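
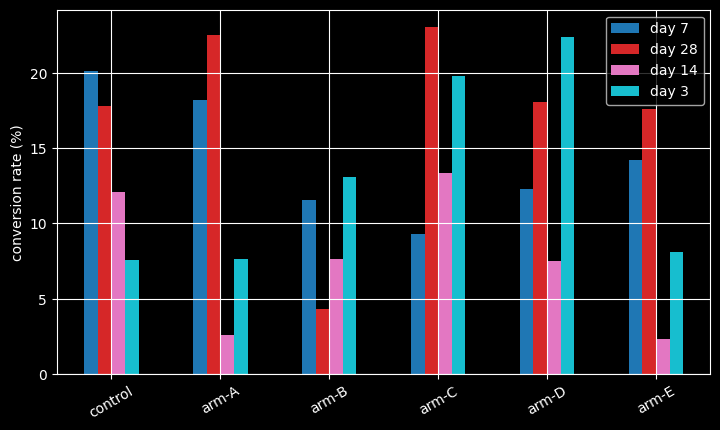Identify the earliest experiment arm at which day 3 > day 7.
arm-A: day 3 ≈ 8 vs day 7 ≈ 18 (not yet); arm-B: day 3 ≈ 14 vs day 7 ≈ 12 (first crossover).

arm-B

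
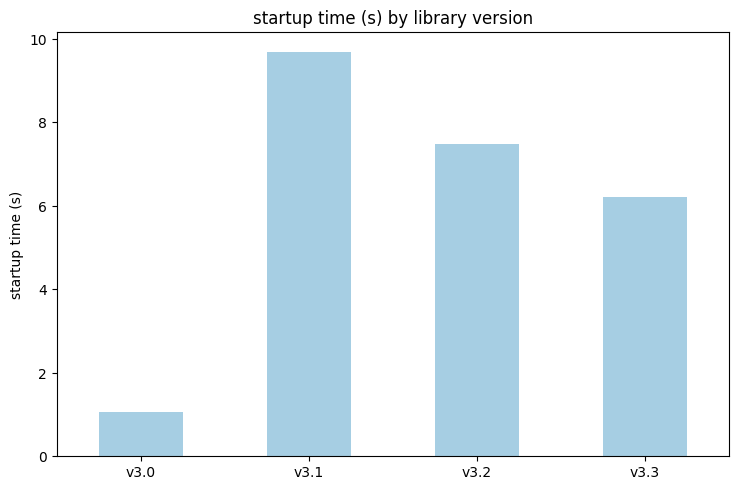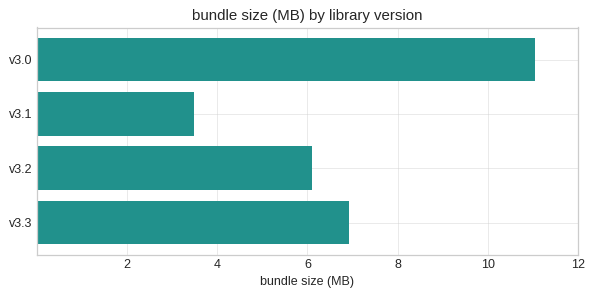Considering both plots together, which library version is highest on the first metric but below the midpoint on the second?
Chart 2 median bundle size (MB) ≈ 6; below-median library versions: v3.1, v3.2. Among those, v3.1 has the highest startup time (s) (≈ 10).

v3.1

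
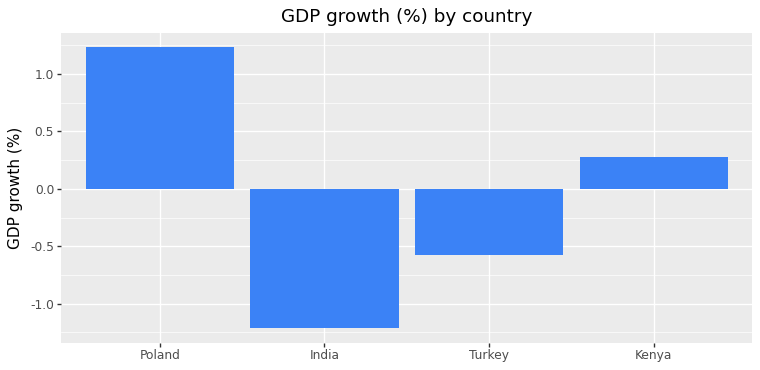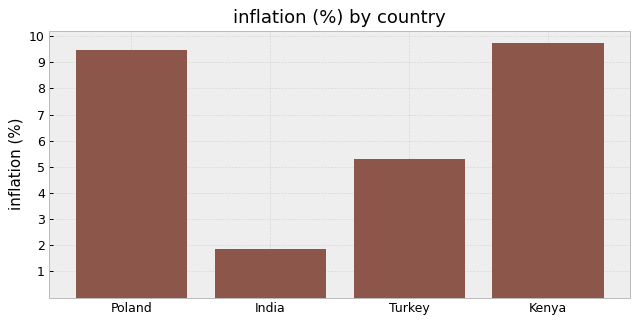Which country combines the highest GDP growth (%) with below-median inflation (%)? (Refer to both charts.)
Turkey

Chart 2 median inflation (%) ≈ 7; below-median countries: India, Turkey. Among those, Turkey has the highest GDP growth (%) (≈ -0.6).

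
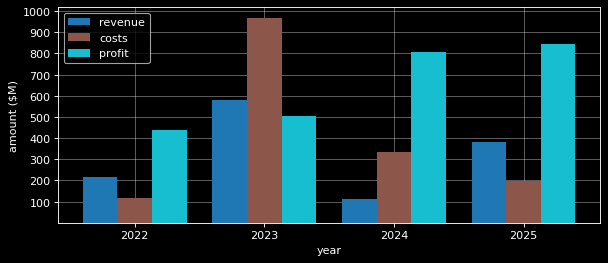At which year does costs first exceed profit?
2023

2022: costs ≈ 100 vs profit ≈ 400 (not yet); 2023: costs ≈ 1000 vs profit ≈ 500 (first crossover).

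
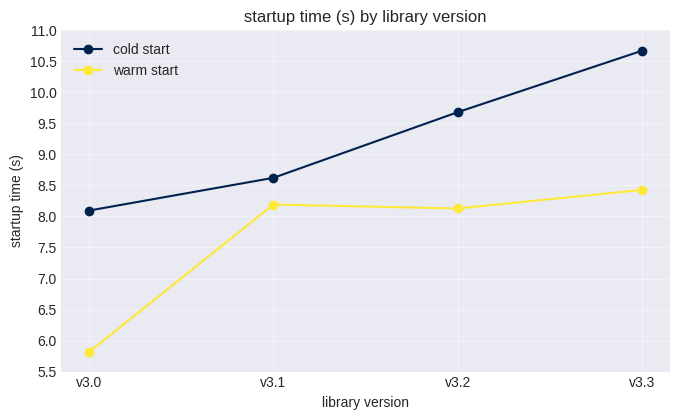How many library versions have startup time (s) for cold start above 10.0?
Above 10.0: v3.3.

1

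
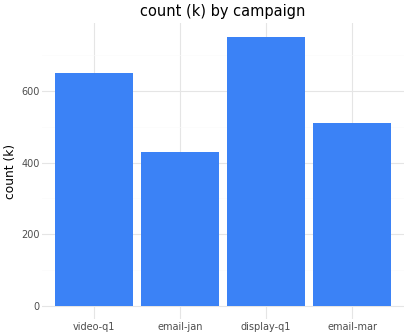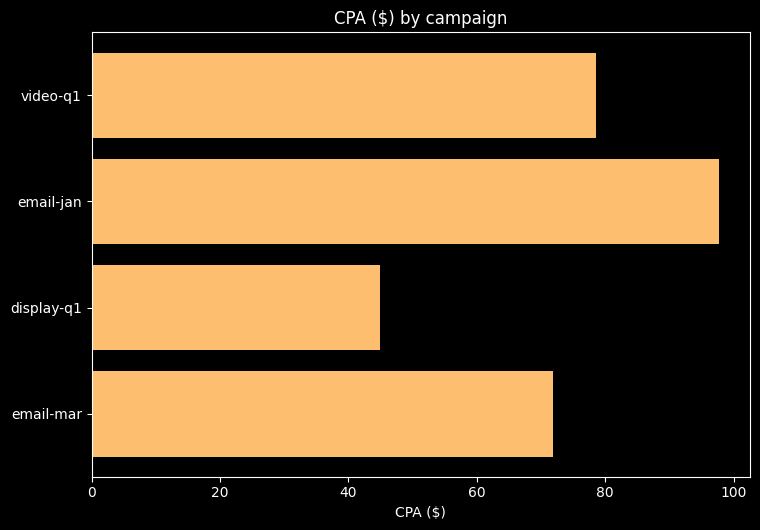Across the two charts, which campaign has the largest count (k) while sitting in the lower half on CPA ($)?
Chart 2 median CPA ($) ≈ 80; below-median campaigns: display-q1, email-mar. Among those, display-q1 has the highest count (k) (≈ 800).

display-q1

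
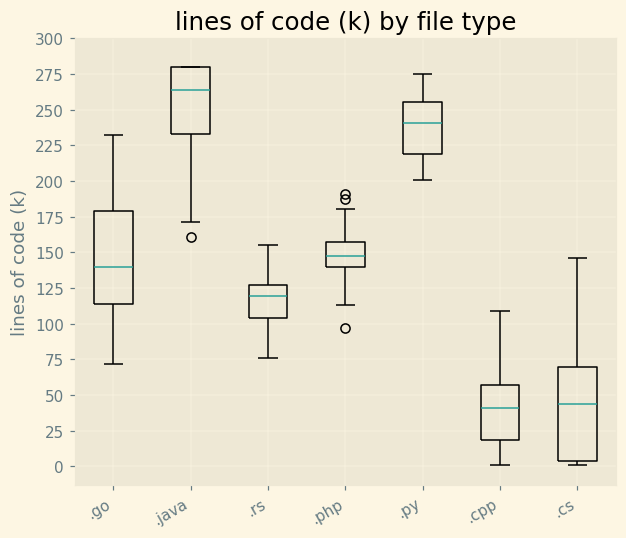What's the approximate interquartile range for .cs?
Q3 ≈ 75, Q1 ≈ 0; IQR ≈ 75.

≈ 75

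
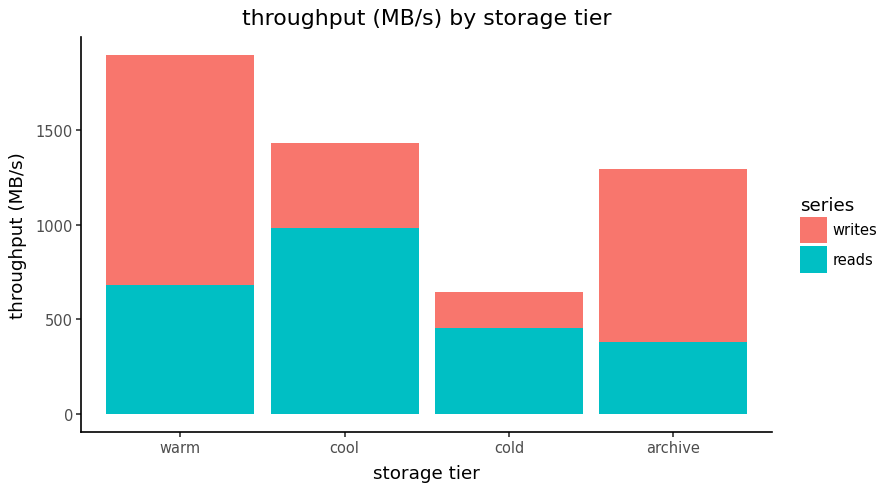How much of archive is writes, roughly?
≈ 800

writes top ≈ 1200, bottom ≈ 400; segment ≈ 800.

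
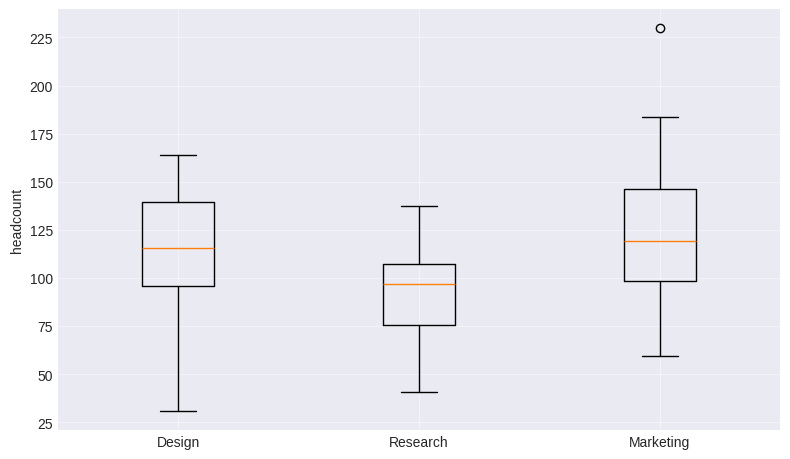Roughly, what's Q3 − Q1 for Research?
Q3 ≈ 105, Q1 ≈ 75; IQR ≈ 30.

≈ 30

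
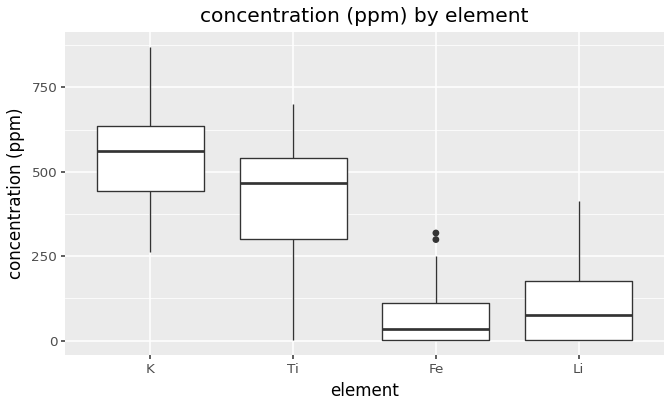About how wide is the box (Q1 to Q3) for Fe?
≈ 100

Q3 ≈ 100, Q1 ≈ 0; IQR ≈ 100.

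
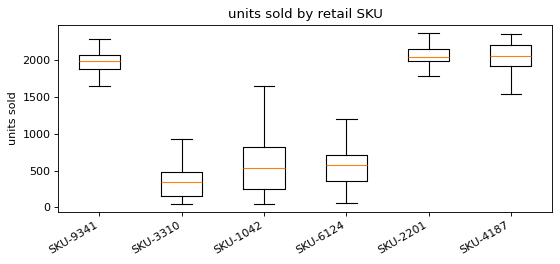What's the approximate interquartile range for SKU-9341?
≈ 200

Q3 ≈ 2000, Q1 ≈ 1800; IQR ≈ 200.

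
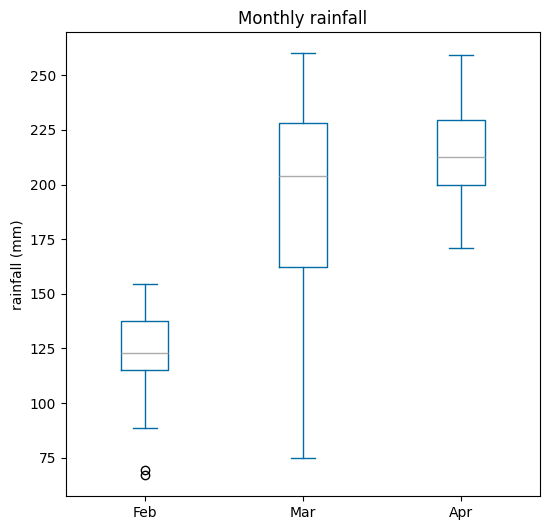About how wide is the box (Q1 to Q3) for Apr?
≈ 30

Q3 ≈ 230, Q1 ≈ 200; IQR ≈ 30.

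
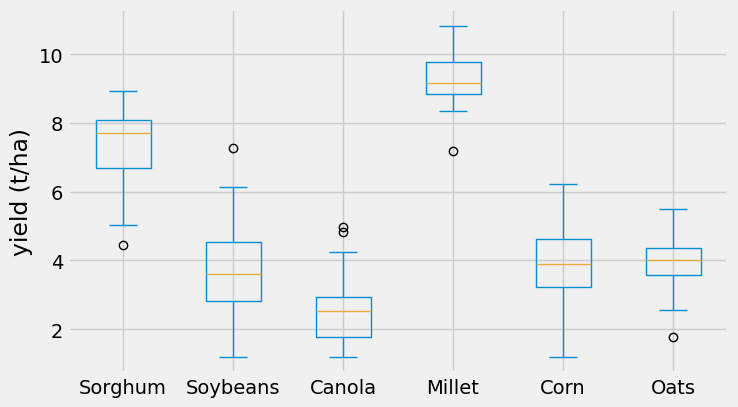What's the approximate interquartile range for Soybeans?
Q3 ≈ 5, Q1 ≈ 3; IQR ≈ 2.

≈ 2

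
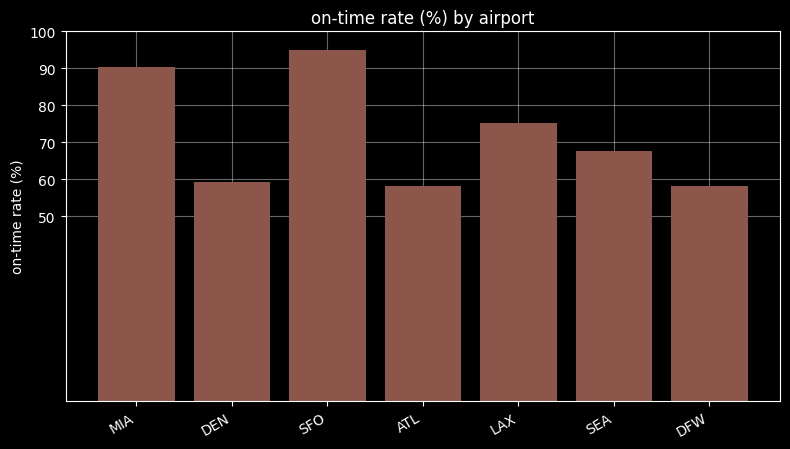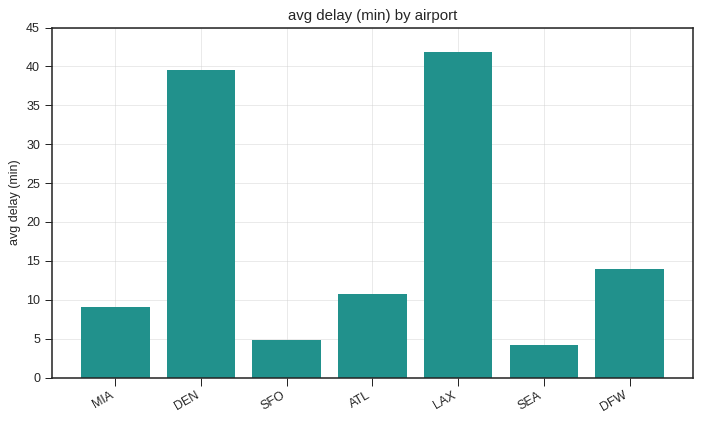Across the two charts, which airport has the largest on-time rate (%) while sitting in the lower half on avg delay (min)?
Chart 2 median avg delay (min) ≈ 10; below-median airports: MIA, SFO, SEA. Among those, SFO has the highest on-time rate (%) (≈ 100).

SFO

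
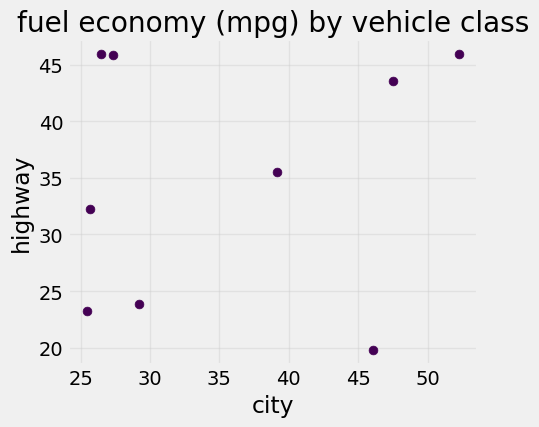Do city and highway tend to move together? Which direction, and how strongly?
no clear correlation

Points are roughly uncorrelated; weak (|r| ≈ 0.2).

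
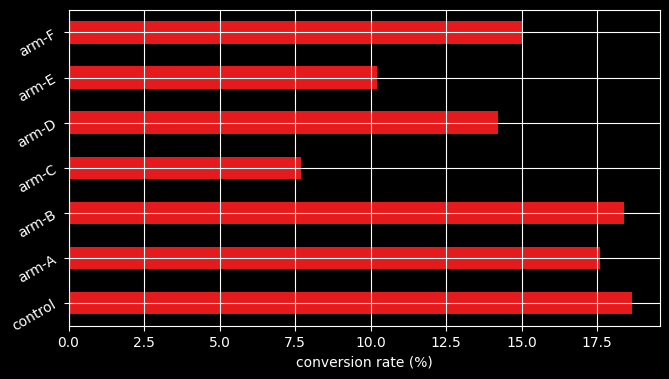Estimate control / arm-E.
control ≈ 18, arm-E ≈ 10; 18/10 ≈ 1.8.

≈ 1.8×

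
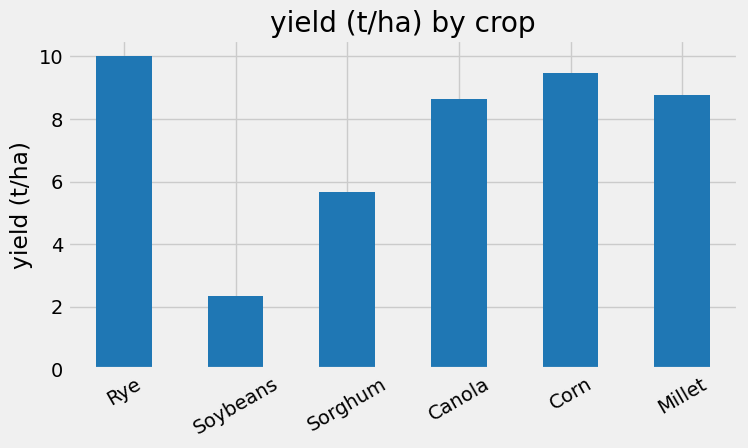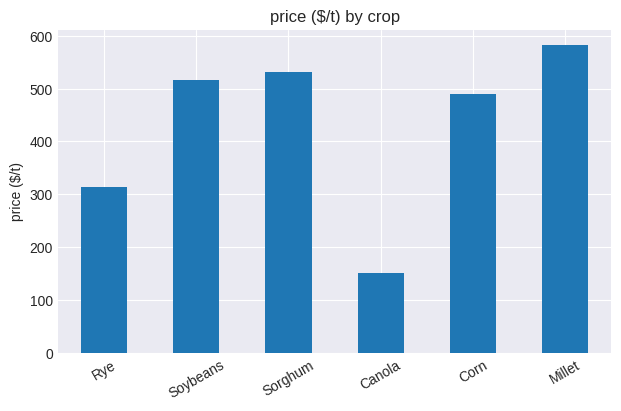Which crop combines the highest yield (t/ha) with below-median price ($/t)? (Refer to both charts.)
Chart 2 median price ($/t) ≈ 500; below-median crops: Rye, Canola, Corn. Among those, Rye has the highest yield (t/ha) (≈ 10).

Rye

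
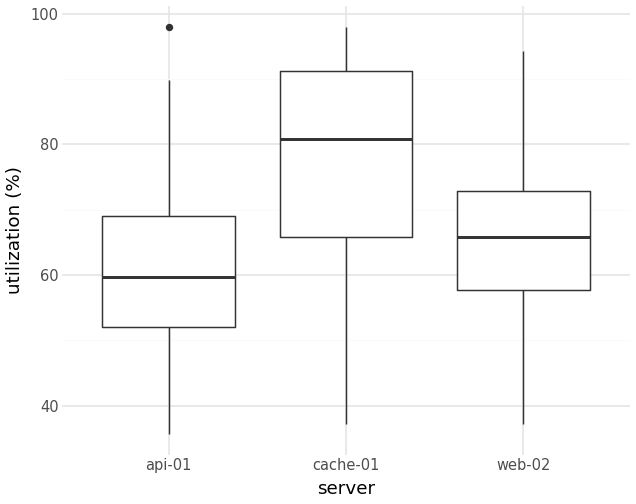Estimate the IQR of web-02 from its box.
Q3 ≈ 72, Q1 ≈ 58; IQR ≈ 14.

≈ 14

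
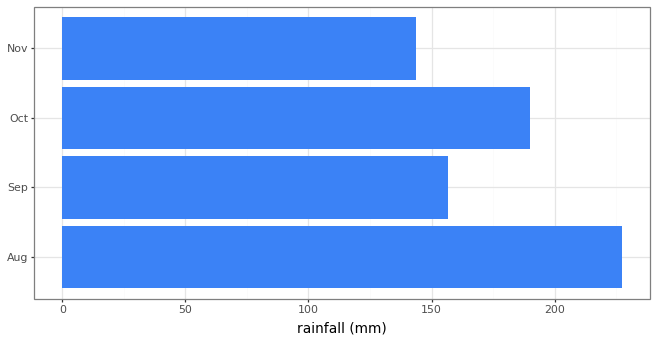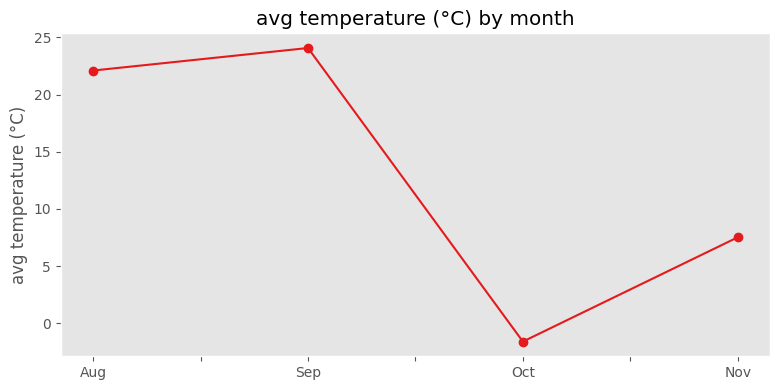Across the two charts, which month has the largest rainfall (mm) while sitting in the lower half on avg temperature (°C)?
Oct

Chart 2 median avg temperature (°C) ≈ 15; below-median months: Oct, Nov. Among those, Oct has the highest rainfall (mm) (≈ 200).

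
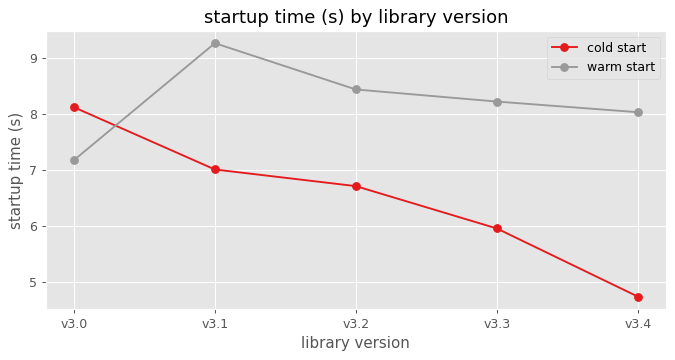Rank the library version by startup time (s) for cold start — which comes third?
v3.2

Top 4 for cold start: v3.0 ≈ 8.0, v3.1 ≈ 7.0, v3.2 ≈ 6.5, v3.3 ≈ 6.0.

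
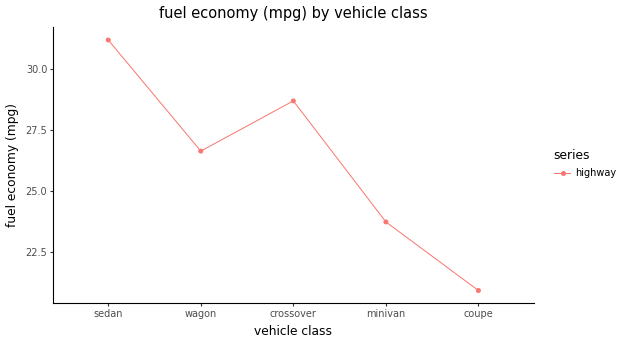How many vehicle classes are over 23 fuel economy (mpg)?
4

Above 23: sedan, wagon, crossover, minivan.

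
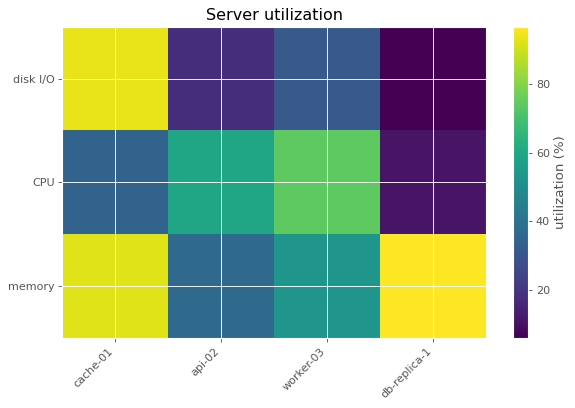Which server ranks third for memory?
worker-03

Top 4 for memory: db-replica-1 ≈ 100, cache-01 ≈ 90, worker-03 ≈ 50, api-02 ≈ 40.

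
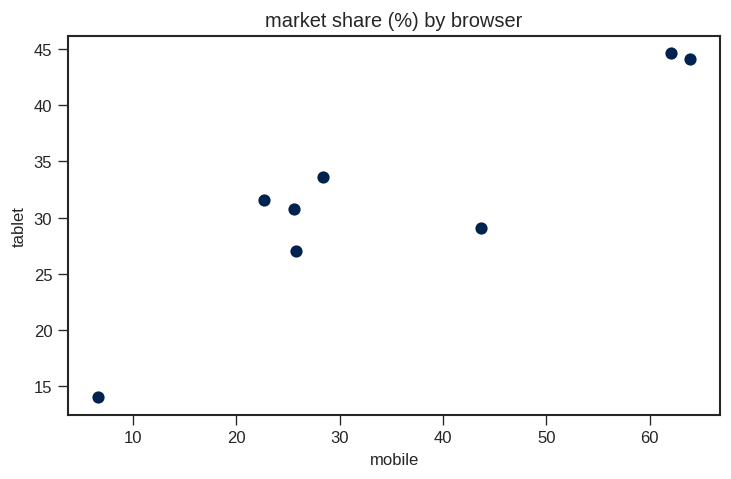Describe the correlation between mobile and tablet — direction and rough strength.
Points are positively correlated; strong (|r| ≈ 0.9).

positive, strong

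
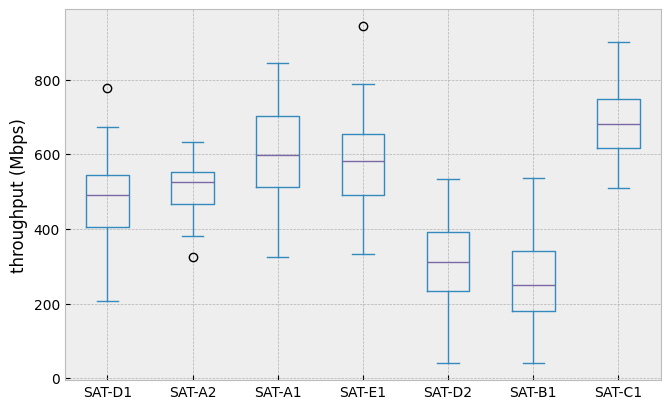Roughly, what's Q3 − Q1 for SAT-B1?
≈ 150

Q3 ≈ 350, Q1 ≈ 200; IQR ≈ 150.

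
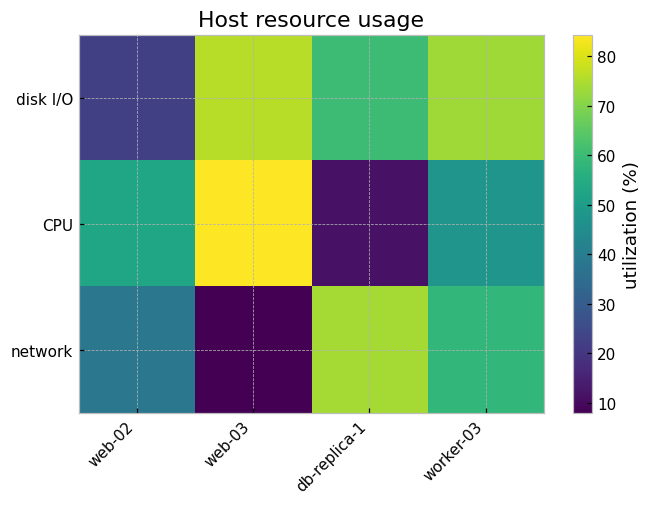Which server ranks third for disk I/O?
Top 4 for disk I/O: web-03 ≈ 80, worker-03 ≈ 70, db-replica-1 ≈ 60, web-02 ≈ 20.

db-replica-1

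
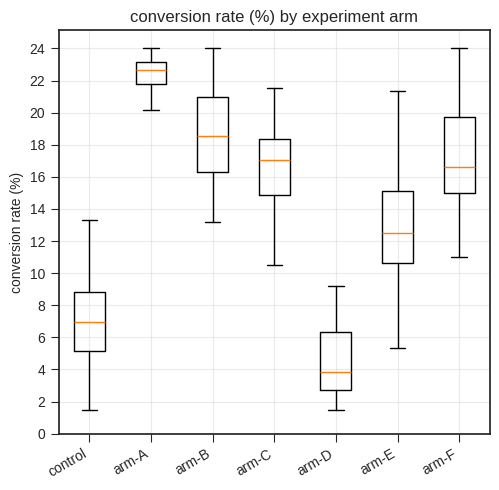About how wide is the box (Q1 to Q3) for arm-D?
≈ 4

Q3 ≈ 6, Q1 ≈ 2; IQR ≈ 4.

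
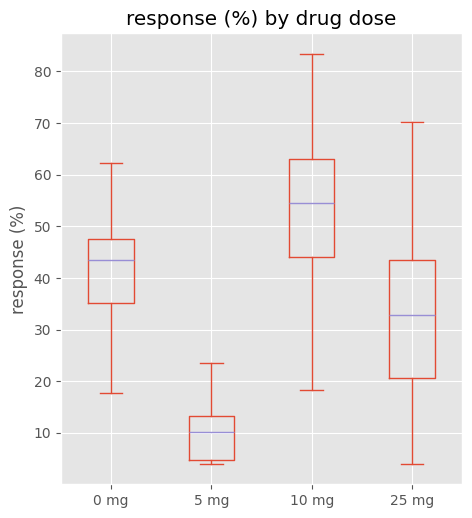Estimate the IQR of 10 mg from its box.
≈ 20

Q3 ≈ 65, Q1 ≈ 45; IQR ≈ 20.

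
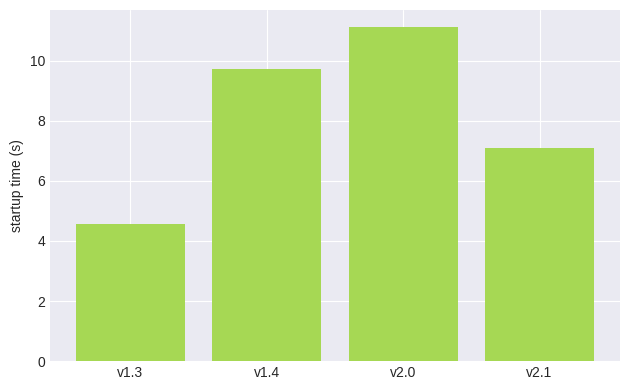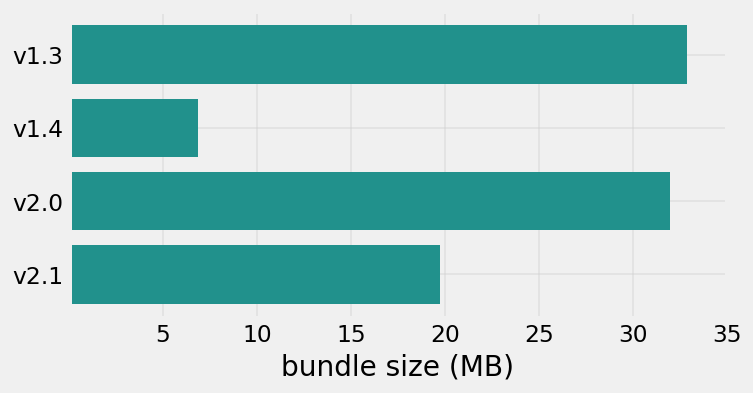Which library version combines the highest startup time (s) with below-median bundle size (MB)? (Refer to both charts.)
Chart 2 median bundle size (MB) ≈ 25; below-median library versions: v1.4, v2.1. Among those, v1.4 has the highest startup time (s) (≈ 10).

v1.4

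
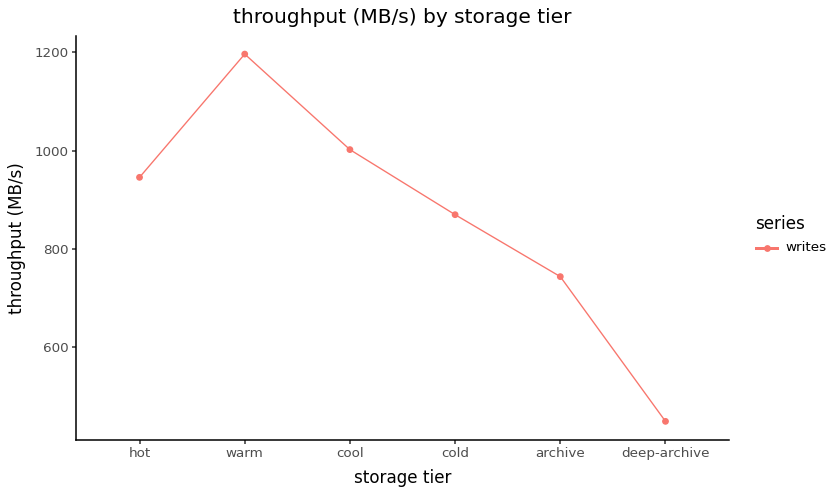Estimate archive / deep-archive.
≈ 1.75×

archive ≈ 700, deep-archive ≈ 400; 700/400 ≈ 1.75.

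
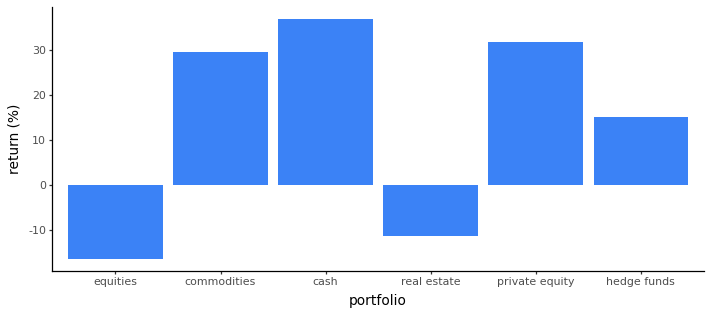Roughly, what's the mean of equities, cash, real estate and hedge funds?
(-15 + 35 + -10 + 15) / 4 ≈ 6.

≈ 6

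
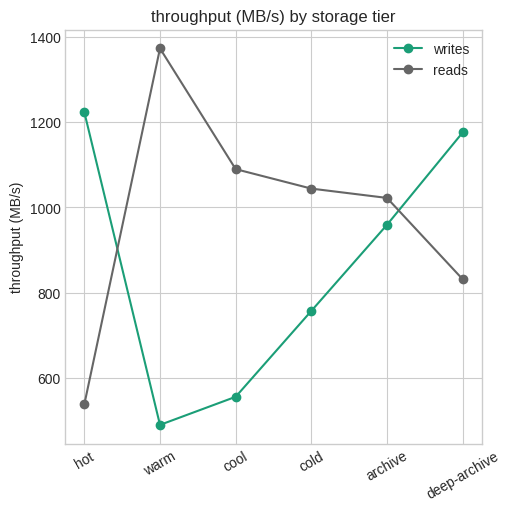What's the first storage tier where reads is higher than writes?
hot: reads ≈ 500 vs writes ≈ 1200 (not yet); warm: reads ≈ 1400 vs writes ≈ 500 (first crossover).

warm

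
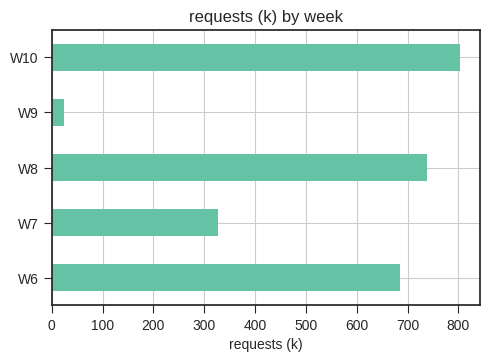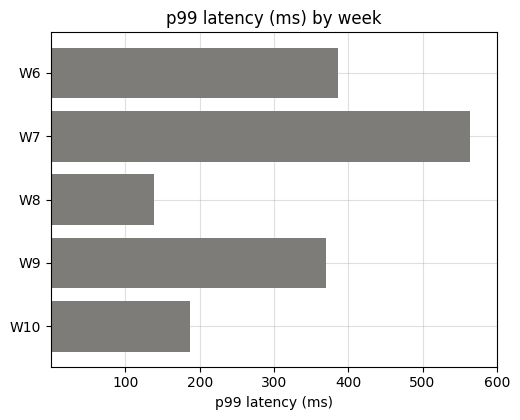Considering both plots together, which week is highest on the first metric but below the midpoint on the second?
W10

Chart 2 median p99 latency (ms) ≈ 400; below-median weeks: W8, W10. Among those, W10 has the highest requests (k) (≈ 800).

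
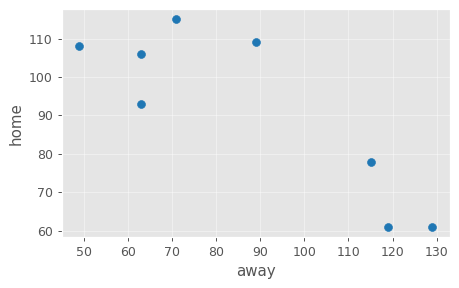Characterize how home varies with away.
negative, strong

Points are negatively correlated; strong (|r| ≈ 0.9).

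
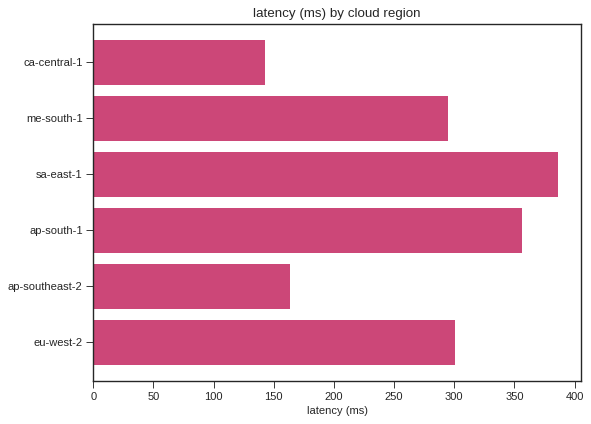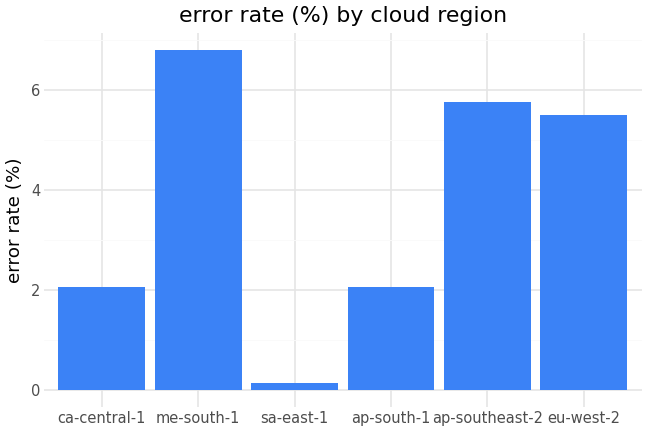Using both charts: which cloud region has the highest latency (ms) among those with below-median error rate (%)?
sa-east-1

Chart 2 median error rate (%) ≈ 4; below-median cloud regions: ca-central-1, sa-east-1, ap-south-1. Among those, sa-east-1 has the highest latency (ms) (≈ 400).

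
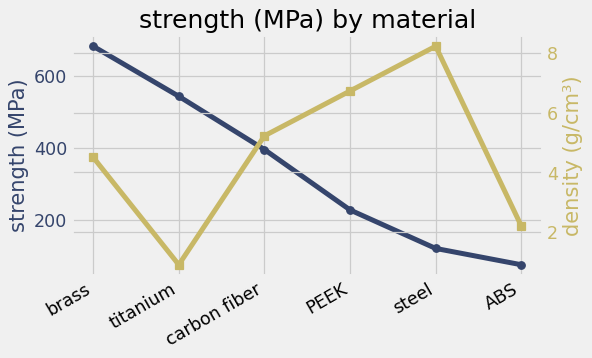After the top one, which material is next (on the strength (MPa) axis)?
titanium

Top 3 (on the strength (MPa) axis): brass ≈ 700, titanium ≈ 500, carbon fiber ≈ 400.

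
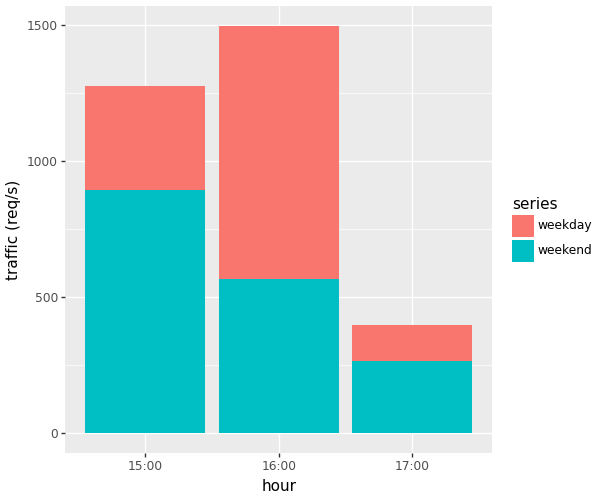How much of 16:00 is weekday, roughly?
weekday top ≈ 1400, bottom ≈ 600; segment ≈ 800.

≈ 800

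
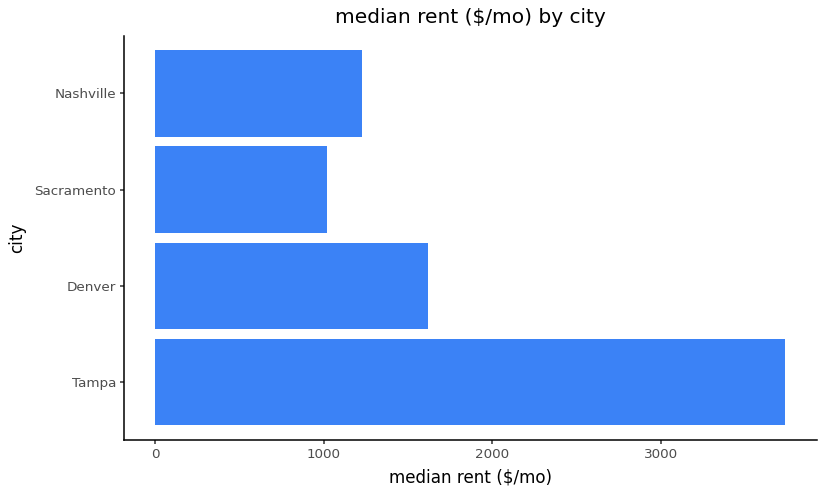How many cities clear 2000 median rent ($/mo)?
1

Above 2000: Tampa.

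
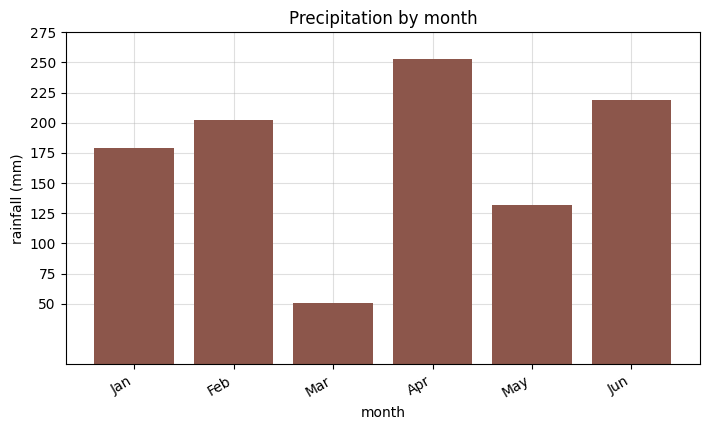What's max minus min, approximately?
≈ 200

Max Apr ≈ 250, min Mar ≈ 50; range ≈ 200.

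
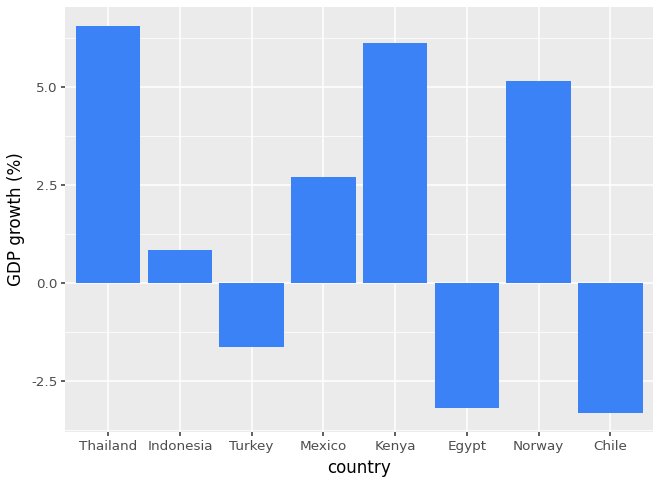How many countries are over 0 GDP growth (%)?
5

Above 0: Thailand, Indonesia, Mexico, Kenya, Norway.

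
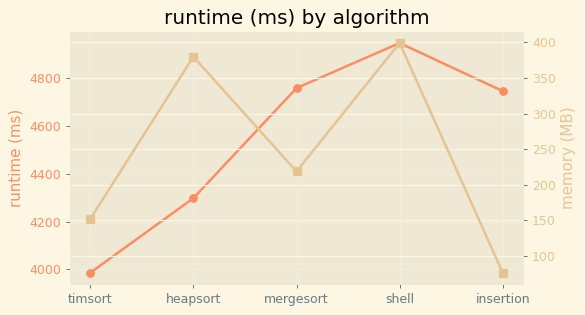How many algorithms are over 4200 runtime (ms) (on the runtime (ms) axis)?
Above 4200: heapsort, mergesort, shell, insertion.

4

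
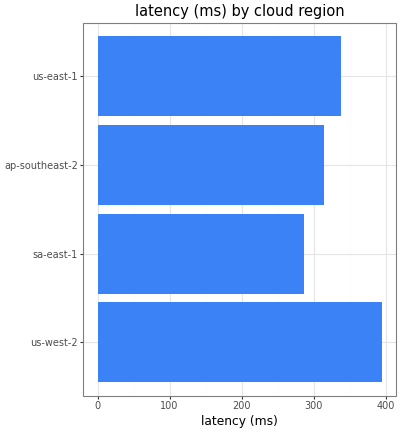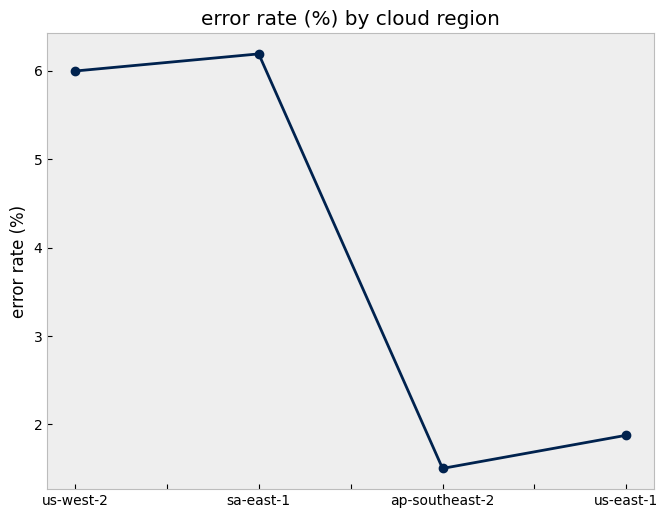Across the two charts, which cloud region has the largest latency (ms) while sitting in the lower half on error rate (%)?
Chart 2 median error rate (%) ≈ 4; below-median cloud regions: ap-southeast-2, us-east-1. Among those, us-east-1 has the highest latency (ms) (≈ 350).

us-east-1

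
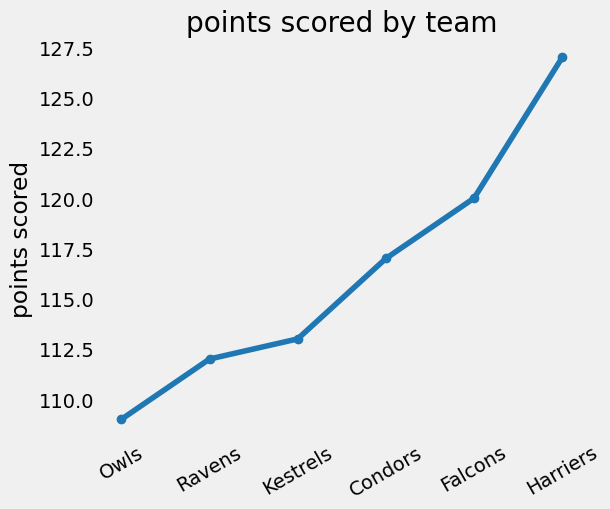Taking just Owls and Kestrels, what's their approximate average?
≈ 110

(108 + 112) / 2 ≈ 110.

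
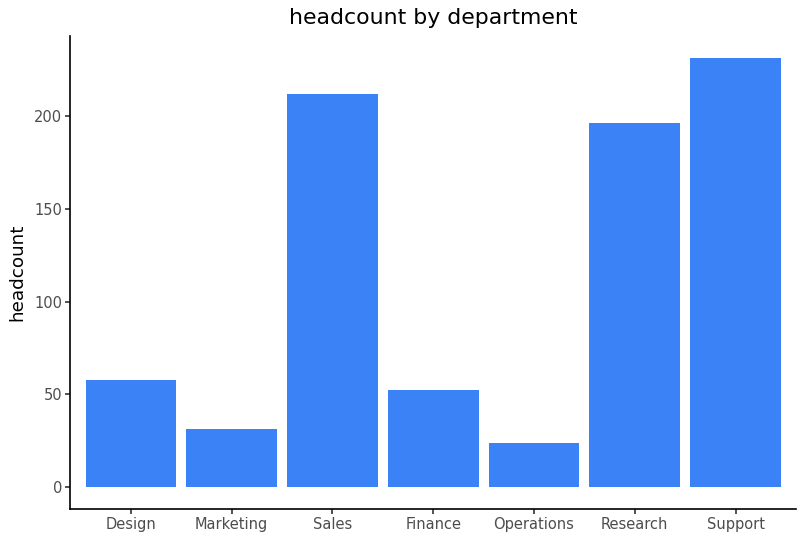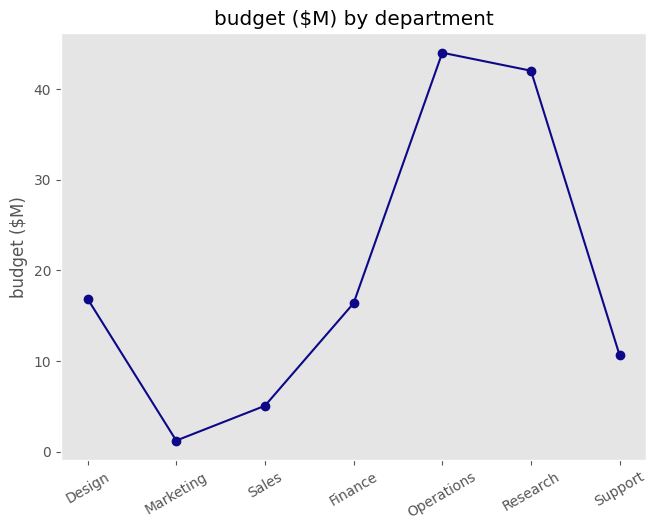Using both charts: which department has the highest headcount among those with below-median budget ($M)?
Support

Chart 2 median budget ($M) ≈ 15; below-median departments: Marketing, Sales, Support. Among those, Support has the highest headcount (≈ 225).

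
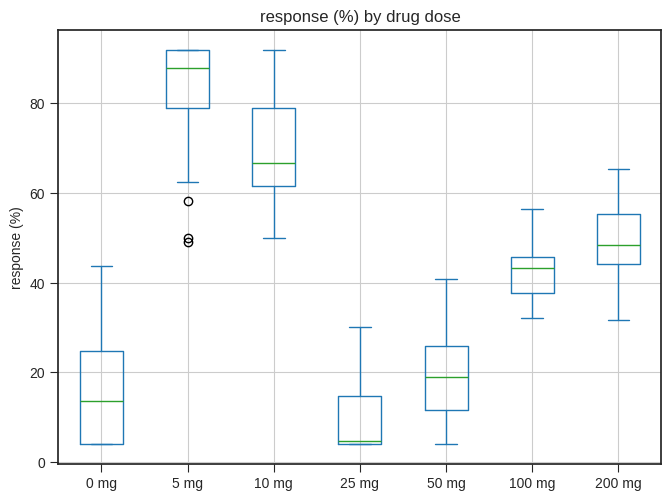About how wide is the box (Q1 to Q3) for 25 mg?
≈ 10

Q3 ≈ 10, Q1 ≈ 0; IQR ≈ 10.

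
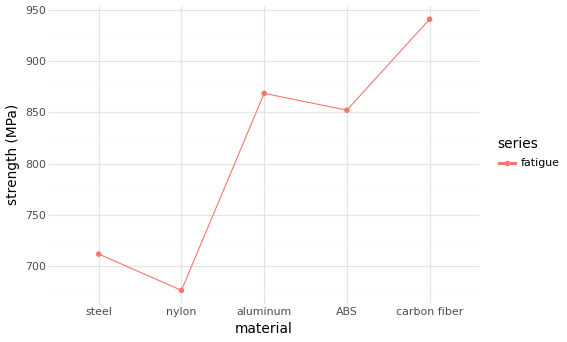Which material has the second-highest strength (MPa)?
aluminum

Top 3: carbon fiber ≈ 950, aluminum ≈ 875, ABS ≈ 850.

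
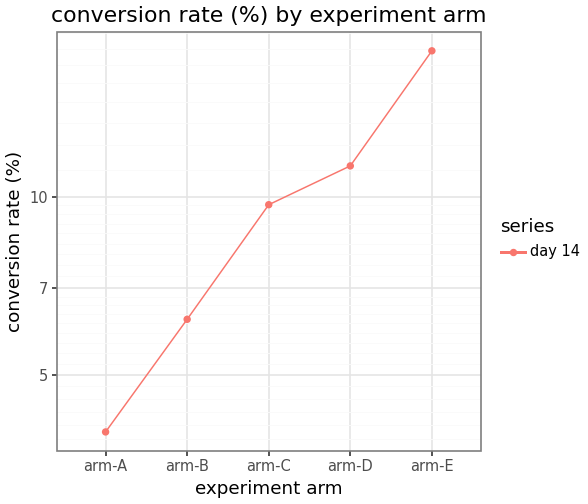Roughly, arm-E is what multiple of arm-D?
≈ 1.5×

arm-E ≈ 18, arm-D ≈ 12; 18/12 ≈ 1.5.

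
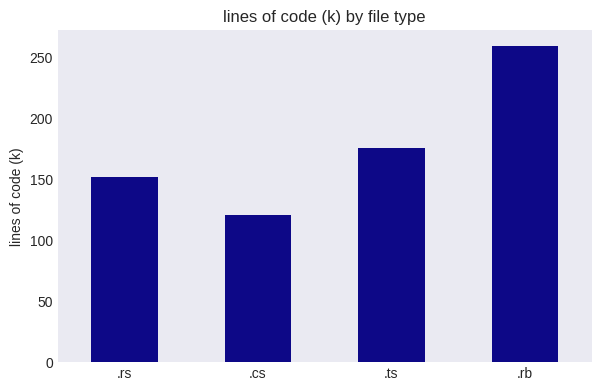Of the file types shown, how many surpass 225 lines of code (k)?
Above 225: .rb.

1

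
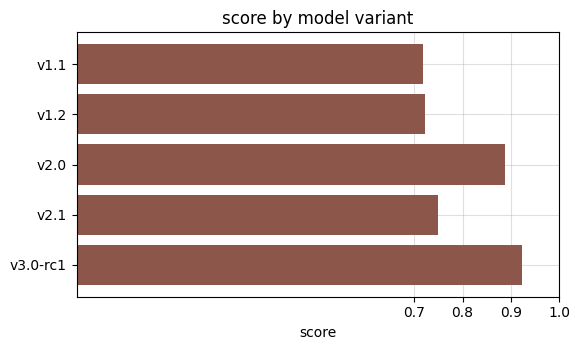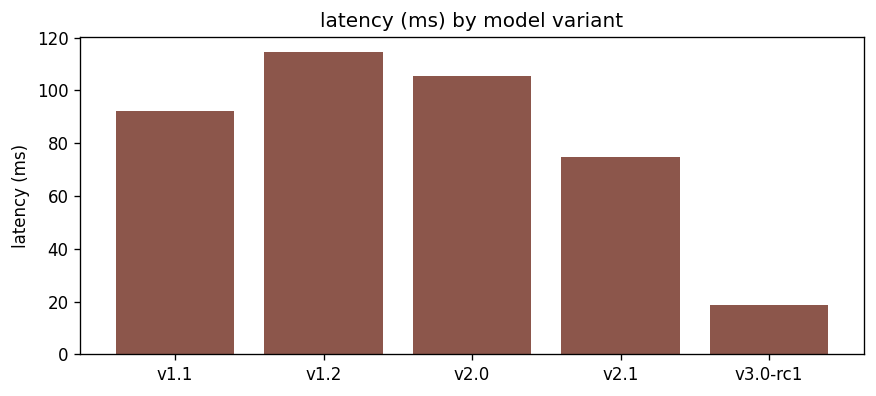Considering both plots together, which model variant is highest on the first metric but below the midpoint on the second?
Chart 2 median latency (ms) ≈ 100; below-median model variants: v2.1, v3.0-rc1. Among those, v3.0-rc1 has the highest score (≈ 0.9).

v3.0-rc1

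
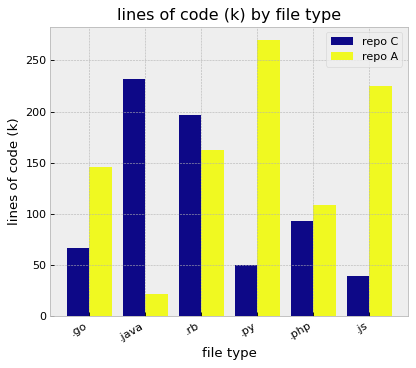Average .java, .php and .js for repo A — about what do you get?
≈ 117

(25 + 100 + 225) / 3 ≈ 117.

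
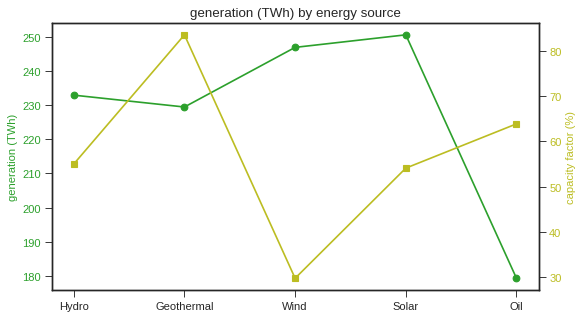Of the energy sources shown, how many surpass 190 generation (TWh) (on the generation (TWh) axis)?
4

Above 190: Hydro, Geothermal, Wind, Solar.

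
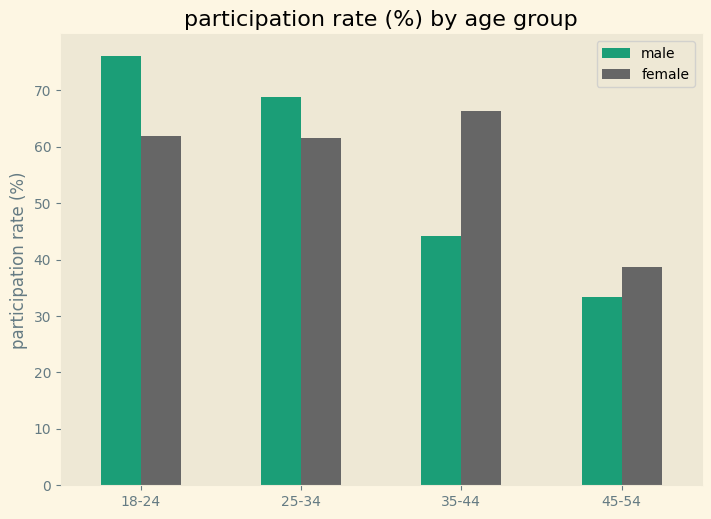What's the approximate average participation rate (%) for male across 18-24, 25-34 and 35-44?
≈ 63

(80 + 70 + 40) / 3 ≈ 63.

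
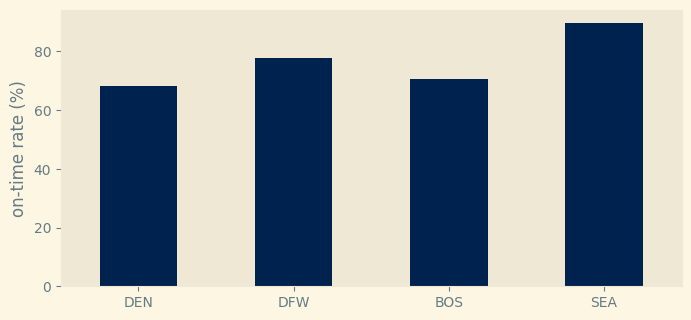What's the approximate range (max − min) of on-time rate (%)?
Max SEA ≈ 90, min DEN ≈ 70; range ≈ 20.

≈ 20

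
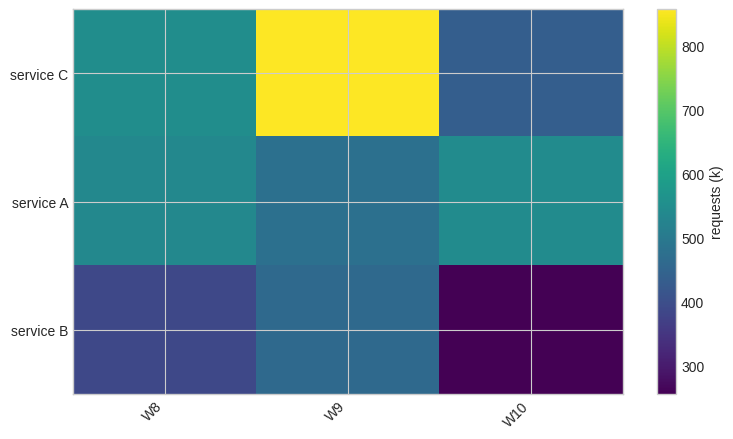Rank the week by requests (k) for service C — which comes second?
W8

Top 3 for service C: W9 ≈ 900, W8 ≈ 500, W10 ≈ 400.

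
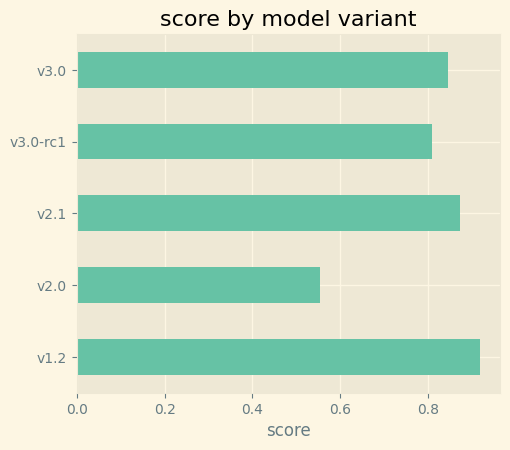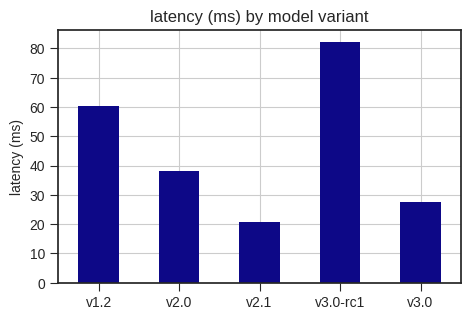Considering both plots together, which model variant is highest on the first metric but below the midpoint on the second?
v2.1

Chart 2 median latency (ms) ≈ 40; below-median model variants: v2.1, v3.0. Among those, v2.1 has the highest score (≈ 0.9).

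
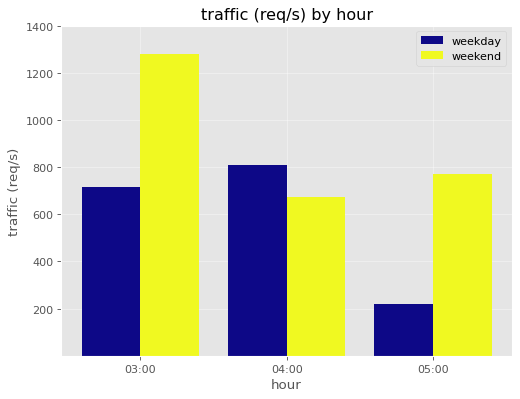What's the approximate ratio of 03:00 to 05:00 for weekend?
03:00 ≈ 1200, 05:00 ≈ 800; 1200/800 ≈ 1.5.

≈ 1.5×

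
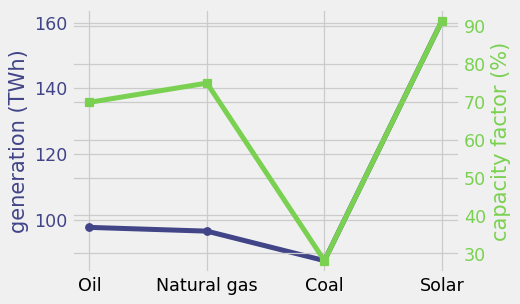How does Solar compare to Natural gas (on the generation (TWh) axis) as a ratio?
Solar ≈ 160, Natural gas ≈ 100; 160/100 ≈ 1.6.

≈ 1.6×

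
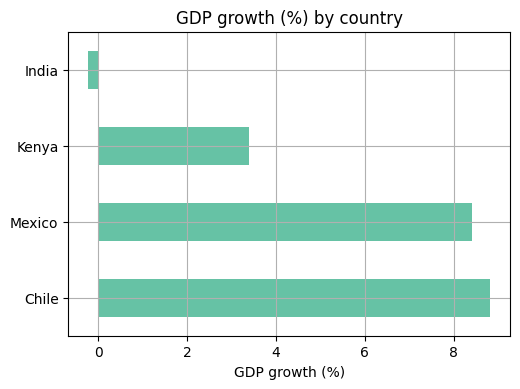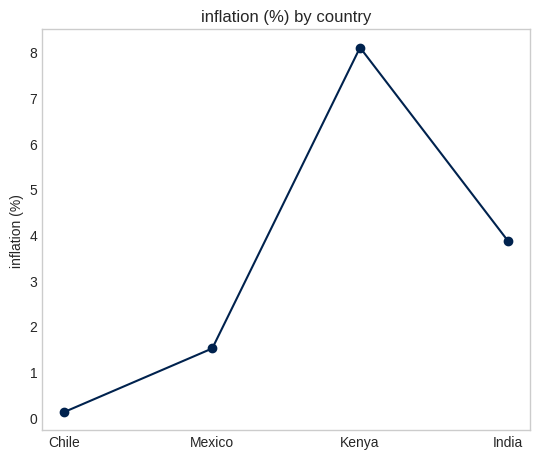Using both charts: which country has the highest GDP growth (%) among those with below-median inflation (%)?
Chile

Chart 2 median inflation (%) ≈ 3; below-median countries: Chile, Mexico. Among those, Chile has the highest GDP growth (%) (≈ 9).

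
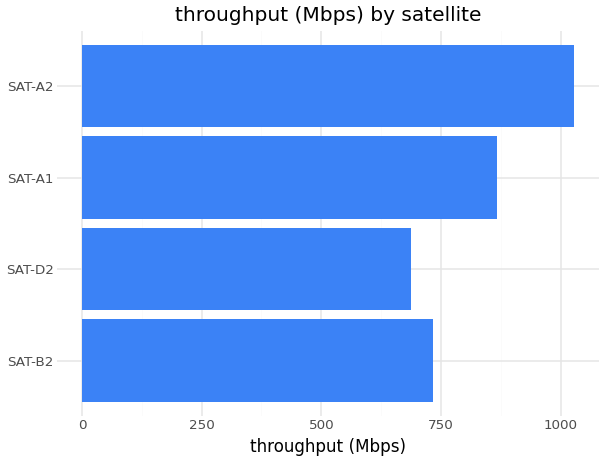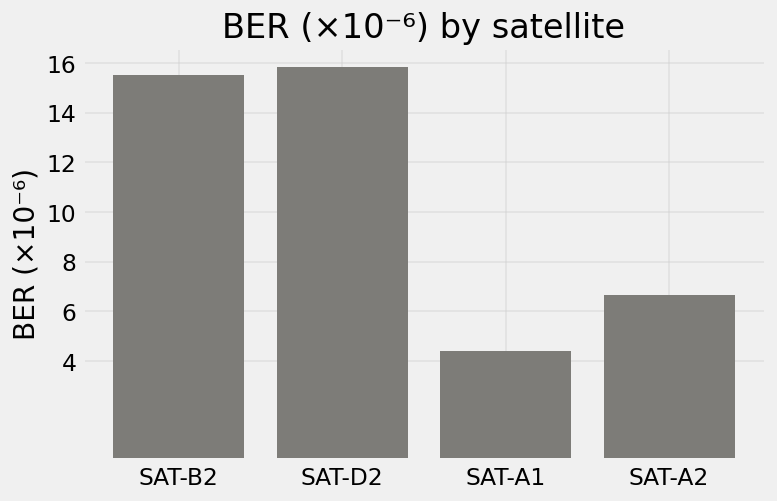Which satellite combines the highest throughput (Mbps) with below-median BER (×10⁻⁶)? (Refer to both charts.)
Chart 2 median BER (×10⁻⁶) ≈ 12; below-median satellites: SAT-A1, SAT-A2. Among those, SAT-A2 has the highest throughput (Mbps) (≈ 1000).

SAT-A2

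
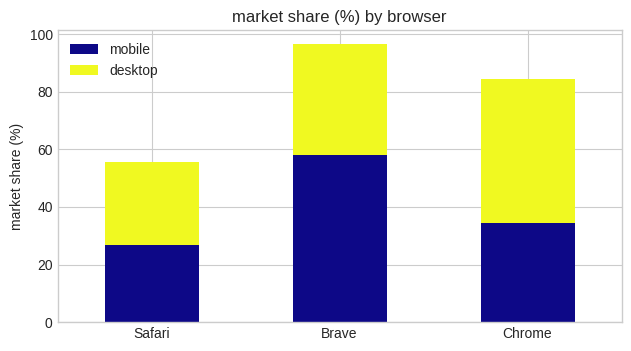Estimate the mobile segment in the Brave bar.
≈ 60

mobile top ≈ 60, bottom ≈ 0; segment ≈ 60.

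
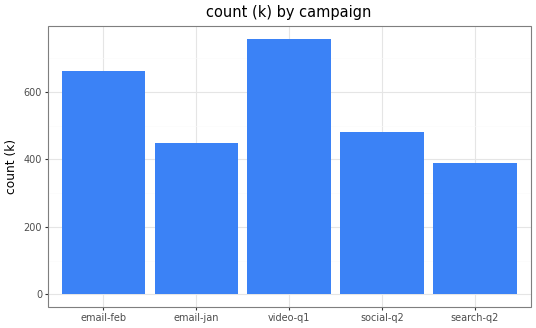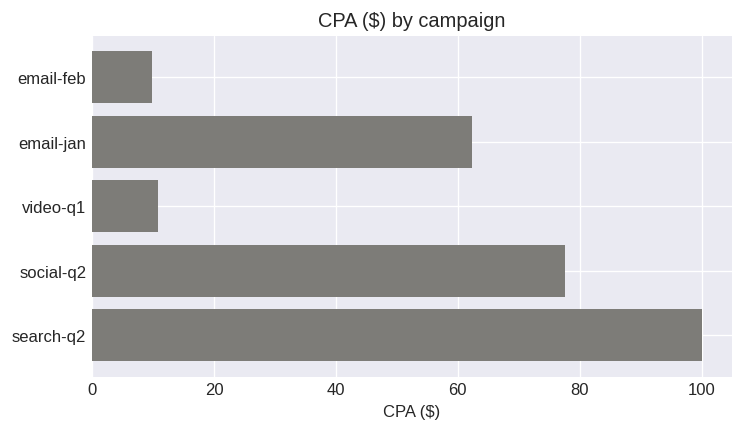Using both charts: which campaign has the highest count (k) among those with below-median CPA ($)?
video-q1

Chart 2 median CPA ($) ≈ 60; below-median campaigns: email-feb, video-q1. Among those, video-q1 has the highest count (k) (≈ 800).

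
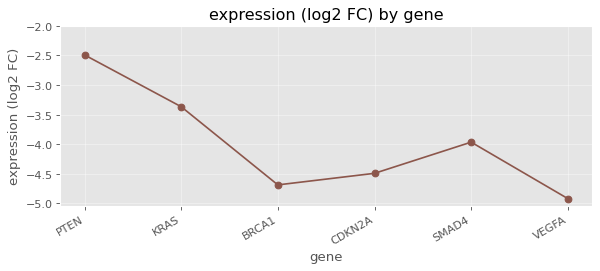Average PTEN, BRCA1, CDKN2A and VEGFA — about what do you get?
≈ -4.12

(-2.5 + -4.5 + -4.5 + -5.0) / 4 ≈ -4.12.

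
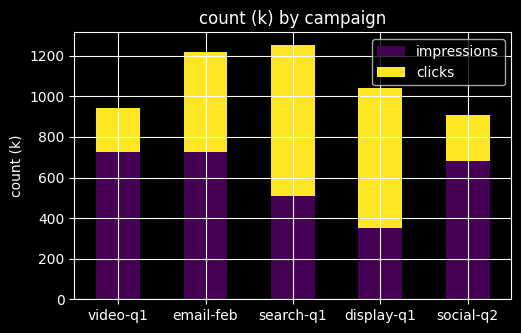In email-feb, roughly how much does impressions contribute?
impressions top ≈ 800, bottom ≈ 0; segment ≈ 800.

≈ 800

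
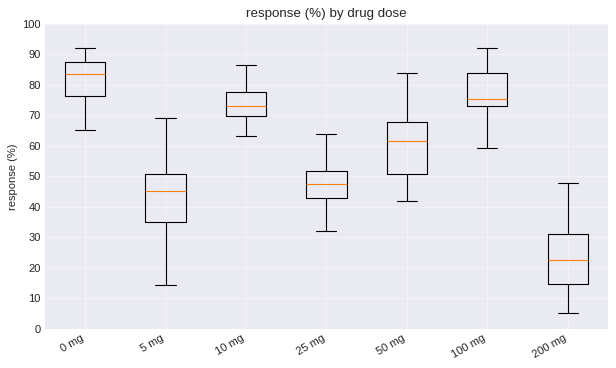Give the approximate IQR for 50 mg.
Q3 ≈ 70, Q1 ≈ 50; IQR ≈ 20.

≈ 20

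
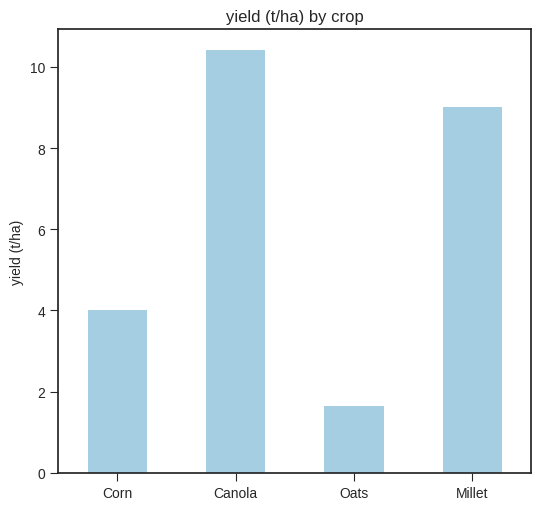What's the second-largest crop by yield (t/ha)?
Millet

Top 3: Canola ≈ 10, Millet ≈ 9, Corn ≈ 4.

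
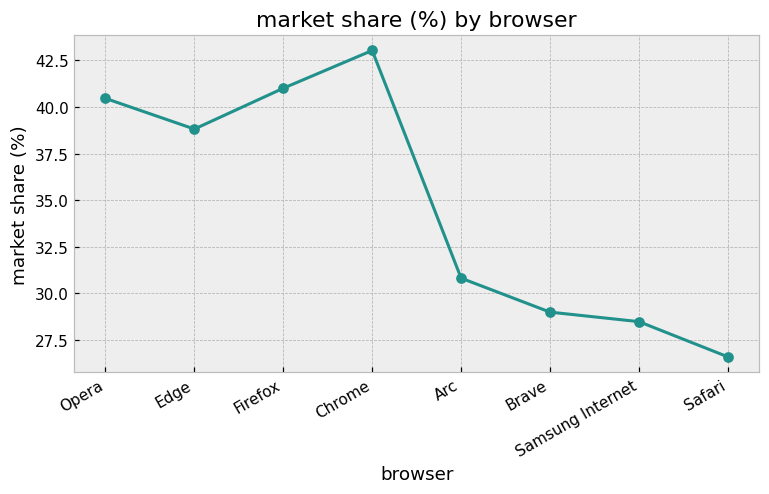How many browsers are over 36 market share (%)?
Above 36: Opera, Edge, Firefox, Chrome.

4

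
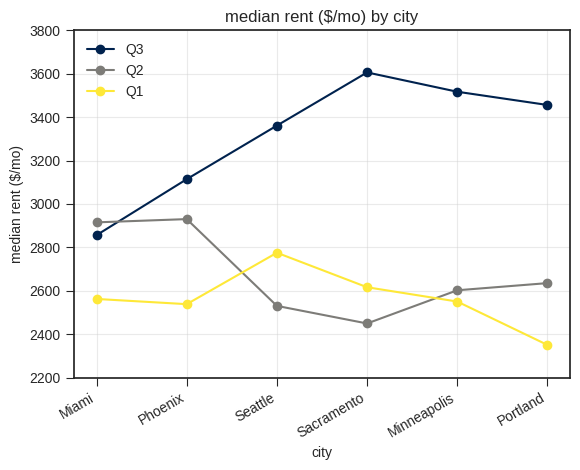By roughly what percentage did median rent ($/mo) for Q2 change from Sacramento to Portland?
≈ +8.3%

Sacramento ≈ 2400, Portland ≈ 2600; (2600 − 2400) / 2400 ≈ +8.3%.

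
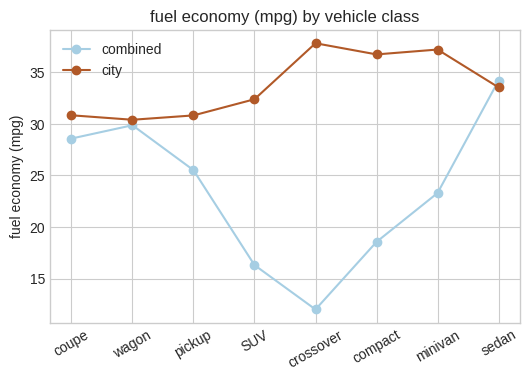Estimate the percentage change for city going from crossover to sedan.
≈ -12.5%

crossover ≈ 40, sedan ≈ 35; (35 − 40) / 40 ≈ -12.5%.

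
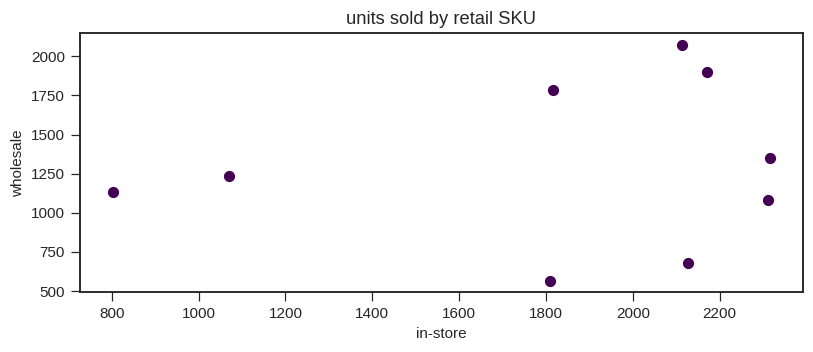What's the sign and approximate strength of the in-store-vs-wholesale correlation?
Points are roughly uncorrelated; weak (|r| ≈ 0.2).

no clear correlation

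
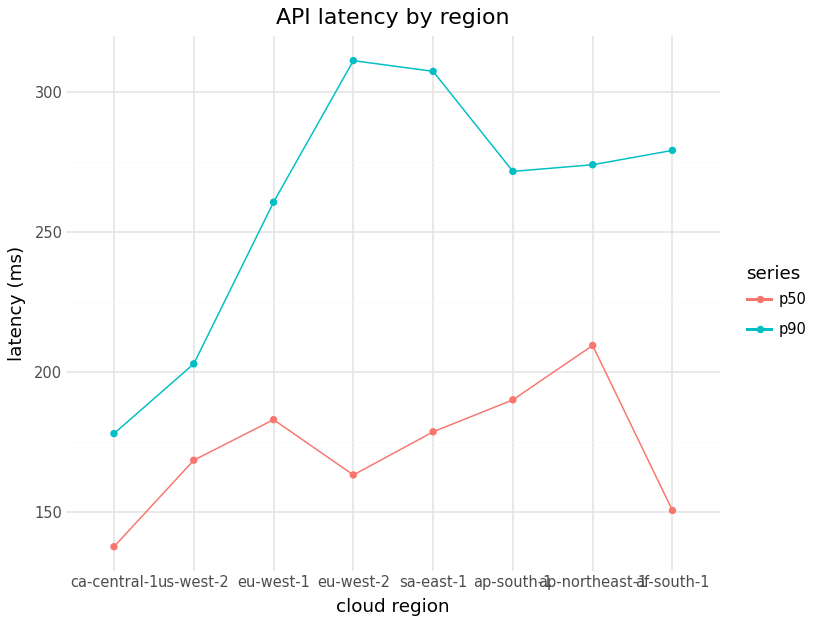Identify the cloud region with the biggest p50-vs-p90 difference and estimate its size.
eu-west-2, ≈ 160 ms

eu-west-2: p50 ≈ 160, p90 ≈ 320 → gap ≈ 160. Next-largest (sa-east-1) is only ≈ 120.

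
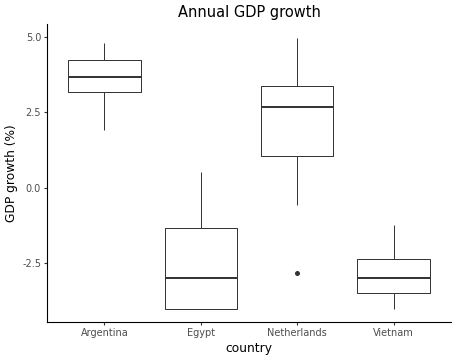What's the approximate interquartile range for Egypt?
Q3 ≈ -1, Q1 ≈ -4; IQR ≈ 3.

≈ 3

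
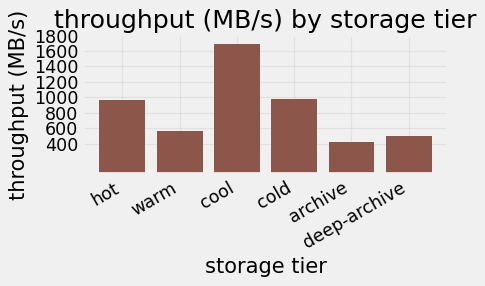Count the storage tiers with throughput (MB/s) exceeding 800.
Above 800: hot, cool, cold.

3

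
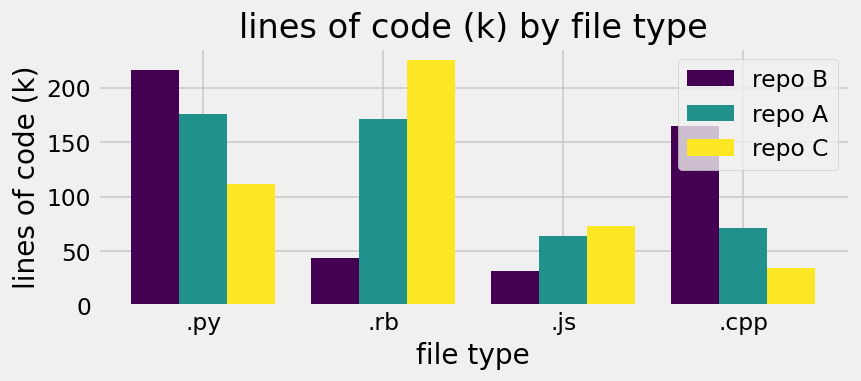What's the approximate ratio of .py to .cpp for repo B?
≈ 1.38×

.py ≈ 220, .cpp ≈ 160; 220/160 ≈ 1.38.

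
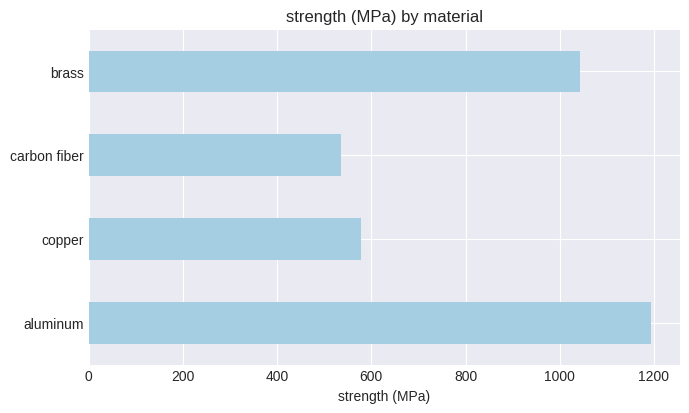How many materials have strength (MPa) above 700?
2

Above 700: aluminum, brass.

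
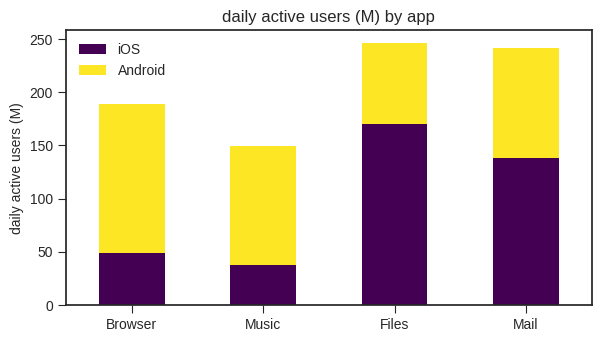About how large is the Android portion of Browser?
Android top ≈ 200, bottom ≈ 50; segment ≈ 150.

≈ 150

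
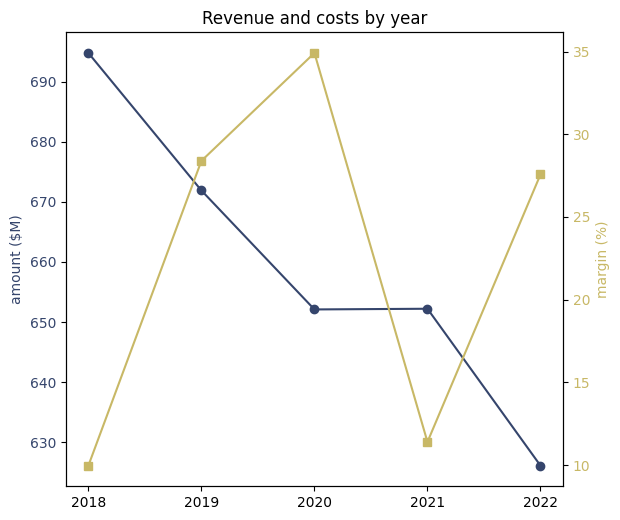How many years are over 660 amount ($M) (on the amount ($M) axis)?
2

Above 660: 2018, 2019.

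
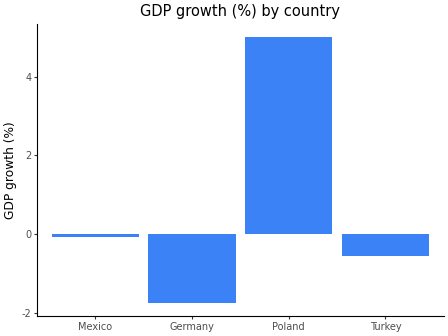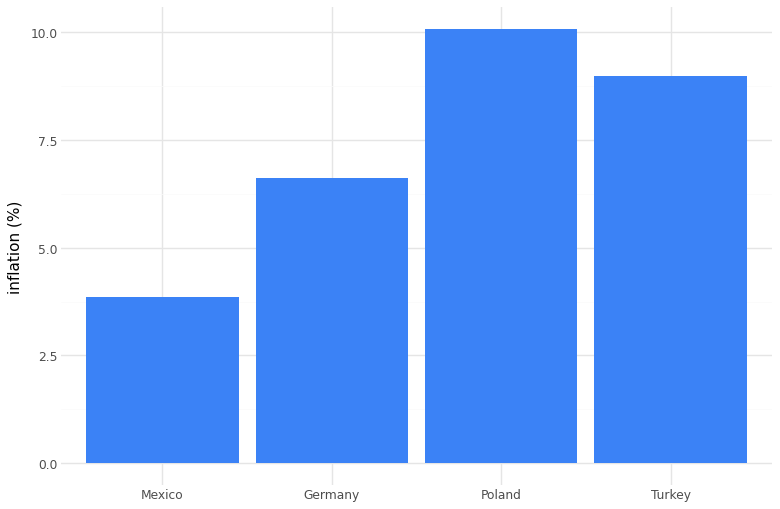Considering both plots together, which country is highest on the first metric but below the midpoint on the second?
Mexico

Chart 2 median inflation (%) ≈ 8; below-median countries: Mexico, Germany. Among those, Mexico has the highest GDP growth (%) (≈ 0).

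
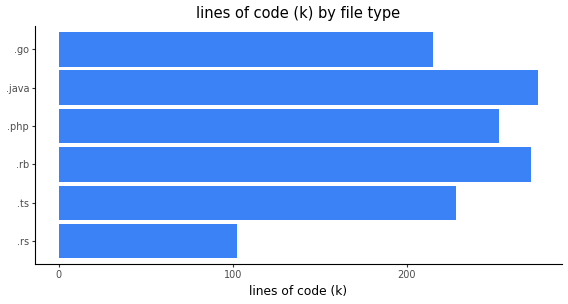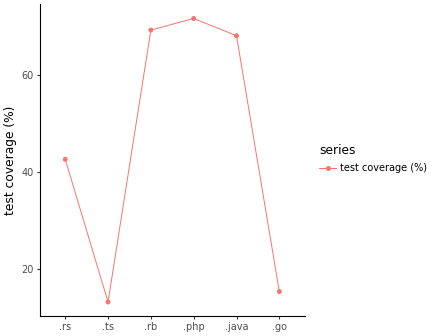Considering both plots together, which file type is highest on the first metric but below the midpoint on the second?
.ts

Chart 2 median test coverage (%) ≈ 60; below-median file types: .rs, .ts, .go. Among those, .ts has the highest lines of code (k) (≈ 250).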